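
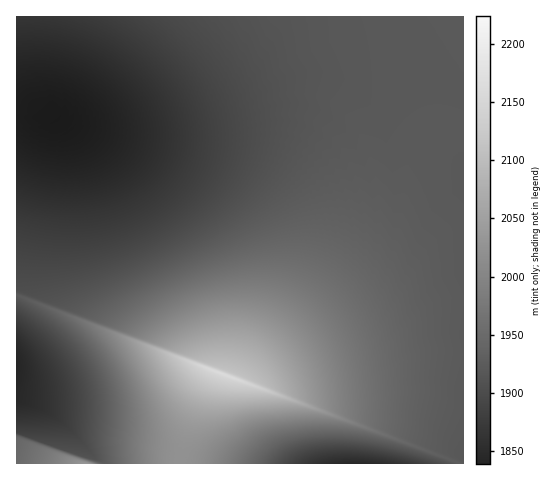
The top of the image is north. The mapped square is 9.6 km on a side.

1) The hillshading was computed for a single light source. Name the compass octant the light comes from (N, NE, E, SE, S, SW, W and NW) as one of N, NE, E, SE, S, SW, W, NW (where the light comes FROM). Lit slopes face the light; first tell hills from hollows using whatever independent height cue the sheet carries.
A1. SE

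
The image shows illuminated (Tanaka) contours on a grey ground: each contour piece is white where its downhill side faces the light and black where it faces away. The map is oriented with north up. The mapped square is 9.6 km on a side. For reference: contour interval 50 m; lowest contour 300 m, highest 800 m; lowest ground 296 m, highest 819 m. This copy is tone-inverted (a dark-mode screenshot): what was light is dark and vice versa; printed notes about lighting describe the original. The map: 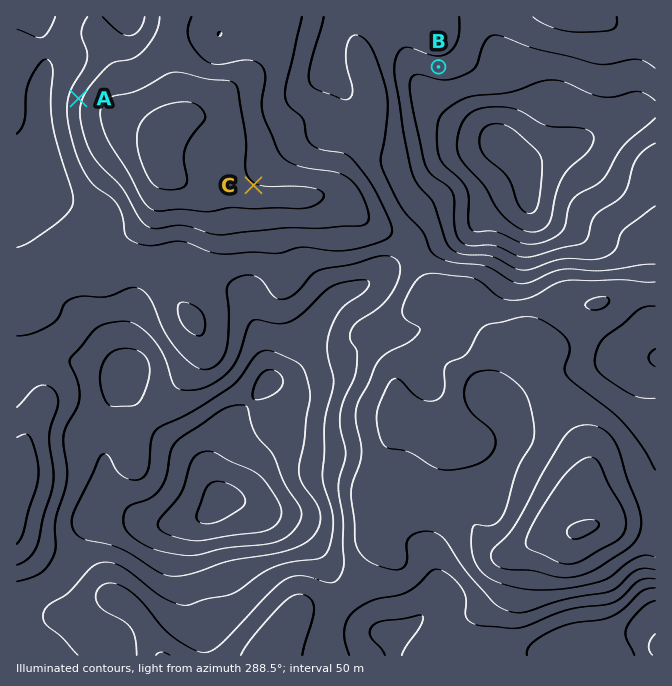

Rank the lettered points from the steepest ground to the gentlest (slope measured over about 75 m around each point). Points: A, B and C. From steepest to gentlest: A B C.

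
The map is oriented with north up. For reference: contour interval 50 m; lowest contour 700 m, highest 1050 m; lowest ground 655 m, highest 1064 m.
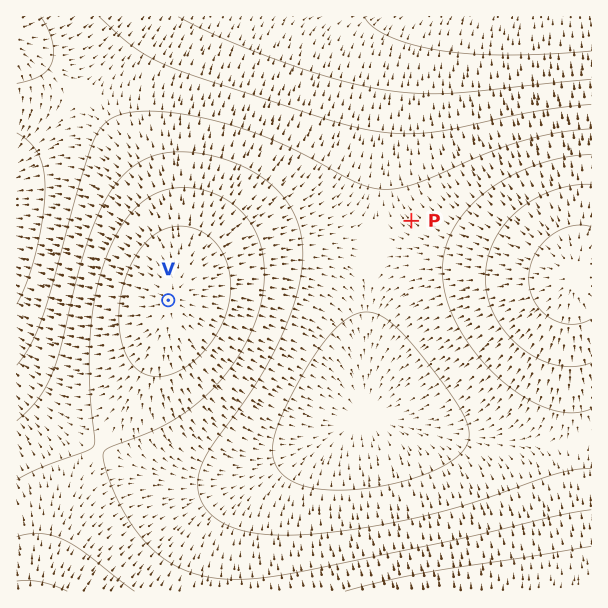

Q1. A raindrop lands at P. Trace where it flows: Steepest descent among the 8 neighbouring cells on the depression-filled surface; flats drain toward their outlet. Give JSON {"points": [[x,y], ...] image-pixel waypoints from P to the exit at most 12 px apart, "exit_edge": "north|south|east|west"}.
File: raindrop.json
{"points": [[411, 221], [399, 209], [398, 197], [398, 185], [398, 173], [398, 161], [398, 149], [398, 137], [398, 125], [398, 113], [398, 101], [398, 89], [398, 77], [398, 65], [398, 53], [398, 41], [407, 29], [419, 17]], "exit_edge": "north"}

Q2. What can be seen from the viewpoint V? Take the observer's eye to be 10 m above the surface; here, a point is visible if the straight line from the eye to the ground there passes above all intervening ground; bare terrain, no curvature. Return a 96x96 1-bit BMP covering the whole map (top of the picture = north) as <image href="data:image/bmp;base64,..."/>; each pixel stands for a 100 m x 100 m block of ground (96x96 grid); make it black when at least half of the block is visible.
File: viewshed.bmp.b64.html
<image width="96" height="96" href="data:image/bmp;base64,Qk2+BAAAAAAAAD4AAAAoAAAAYAAAAGAAAAABAAEAAAAAAIAEAAATCwAAEwsAAAIAAAAAAAAA////AAAAAAD////////////////////////////////////////////////////////////////////////////////////////////////////////////////////////////////////////////////////////////////////////////////////8AB/////////////gAAH///////////+AAAAf//////////8AAAAD//////////wAAAAA//////////gAAAAAH/////////AAAAAAB////////+AAAAAAA////////+AAAAAAAP///////8AAAAAAAH///////4AAAAAAAB///////wAAAAAAAA///////gAAAAAAAAf//////AAAAAAAAAf/////+AAAAAAAAAP/////8AAAAAAAAAP/////wAAAAAAAAAH////4AAAAAAAAAAH///8AAAAAAAAAAAH///4AAAAAAAAAAAH///wAAAAAAAAAAAH///wAAAAAAAAAAAH///wAAAAAAAAAAAH///gAAAAAAAAAAAH///gAAAAAAAAAAAH///gAAAAAAAAAAAP///gAAAAAAAAAAAP///gAAAAAAAAAAAP///gAAAAAAAAAAAP///gAAAAAAAAAAAf///gAAAAAAAAAAAf///gAAAAAAAAAAAf///gAAAHAAAAAAAf///gAAAPwAAAAAA////gAAAPwAAAAAA////gAAAf4AAAAAA////wAAAf4AAAAAA////wAAAf8AAAAAA////wAAAP8AAAAAB////wAAAP8AAAAAB////wAAAP4AAAAAB////wAAAH4AAAAAB////wAAADwAAAAAB////wAAAAAAAAAAB////wAAAAAAAAAAB////wAAAAAAAAAAB////wAAAAAAAAAAB////wAAAAAAAAAAB////wAAAAAAAAAAA////wAAAAAAAAAAA////wAAAAAAAAAAA////wAAAAAAAAAAA////wAAAAAAAAAAAf///wAAAAAAAAAAAf///wAAAAAAAAAAAP///wAAAAAAAAAAAP///wAAAAAAAAAAAH///wAAAAAAAAAAAH///wAAAAAAAAAAAD///wAAAAAAAAAAAB///gAAAAAAAAAAAA///gAAAAAAAAAAAAf//gAAAAAAAAAAAAP//AAAAAAAAAAAAAH//AAAAAAAAAAAAAD//AAAAAAAAAAAAAB/+AAAAAAAAAAAAAA/+AAAAAAAAAAAAAAP8AAAAAAAAAAAAAAH4AAAAAAAAAAAAAABwAAAAAAAAAAAAAAAACAAAAAAAAAAAAAAADAAAAAAAAAAAAAAADwAAAAAAAAAAAAAAD4AAAAAAAAAAAAAAD8AAAAAAAAAAAAAAD+AAAAAAAAAAAAAAD+AAAAAAAAAAAAAAD/AAAAAAAAAAAAAAD/AAAAAAAAAAAAAAD/AAAAAAAAAAAAAAD/AAAAAAAAAAAAAAD/gAAAAAAAAAAAAAD/gAAAAAAAAAAAAAD/gAAAAAAAAAAAAAA="/>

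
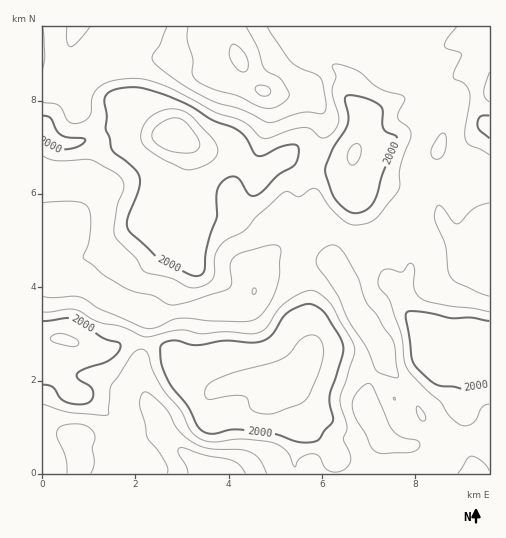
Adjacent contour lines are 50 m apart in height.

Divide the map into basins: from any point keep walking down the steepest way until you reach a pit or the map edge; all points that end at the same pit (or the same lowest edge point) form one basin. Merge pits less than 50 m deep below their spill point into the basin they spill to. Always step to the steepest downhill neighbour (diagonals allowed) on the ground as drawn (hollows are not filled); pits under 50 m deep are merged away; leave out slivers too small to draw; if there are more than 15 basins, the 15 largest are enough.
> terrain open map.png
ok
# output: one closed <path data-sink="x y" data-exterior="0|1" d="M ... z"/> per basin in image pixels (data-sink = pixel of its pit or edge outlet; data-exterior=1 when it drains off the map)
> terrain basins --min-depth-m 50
<path data-sink="254 291" data-exterior="0" d="M131 124l-7 0-39 16-16 4-12-2-15-16 1 213 19 0 38 11 10-1 13-7 8-1 19 2 20 7 13 14 31 25 44-8 11 4 8 12 15-5 10 17 5 18 28 29 0 18 155-1 0-134-13 1-23 6-15 0-15-8-6-14-11-12-9-17-10-11-5-16-12-12-8-12-11-84-7 7-18 3-23-2-16-10-7 0-23 18-7 16-15 14-13 7-17 0-13-4-11-14 6-33 0-13-4-8-10-7-15 0z"/><path data-sink="240 58" data-exterior="0" d="M299 26l-256 0-1 99 15 17 9 2 19-4 39-16 12 1 23 9 19 2 6 5 4 8 0 13-6 33 11 14 13 4 17 0 13-7 15-14 7-16 23-18 7 0 16 10 34 2 7-3 6-5 9-22 4-12 0-13-16-20 0-14-3-5-33-26z"/><path data-sink="489 242" data-exterior="1" d="M473 26l-173 1 12 23 33 26 3 5 0 14 16 20-1 18-11 27 4 40 7 44 8 12 12 12 5 16 10 11 9 17 11 12 6 14 15 8 15 0 36-8 0-212-8-8-4-11-1-38 6-13 0-10z"/><path data-sink="221 473" data-exterior="1" d="M62 339l-20 0 1 135 255-1-4-11 5-19 1-16-11-33-12 3-8-12-11-4-44 8-31-25-13-14-20-7-19-2-8 1-13 7-10 1z"/>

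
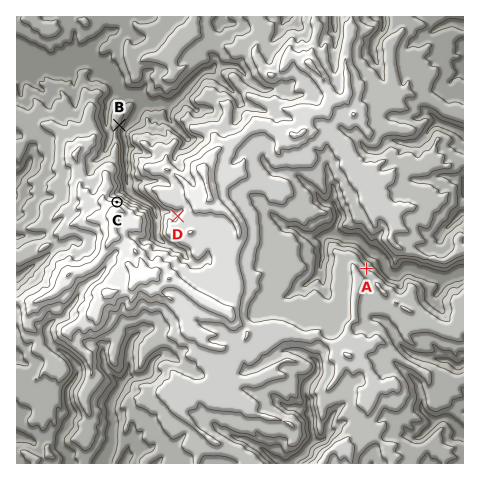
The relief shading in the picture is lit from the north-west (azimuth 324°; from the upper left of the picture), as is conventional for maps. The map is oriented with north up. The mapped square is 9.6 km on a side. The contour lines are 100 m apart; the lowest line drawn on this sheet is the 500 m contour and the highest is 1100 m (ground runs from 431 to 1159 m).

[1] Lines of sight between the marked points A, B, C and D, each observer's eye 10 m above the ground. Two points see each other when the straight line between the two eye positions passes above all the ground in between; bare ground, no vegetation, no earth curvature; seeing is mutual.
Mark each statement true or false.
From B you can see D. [false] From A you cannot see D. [true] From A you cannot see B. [true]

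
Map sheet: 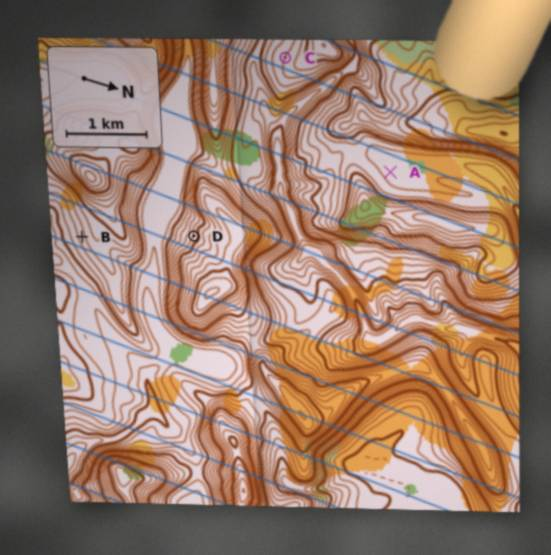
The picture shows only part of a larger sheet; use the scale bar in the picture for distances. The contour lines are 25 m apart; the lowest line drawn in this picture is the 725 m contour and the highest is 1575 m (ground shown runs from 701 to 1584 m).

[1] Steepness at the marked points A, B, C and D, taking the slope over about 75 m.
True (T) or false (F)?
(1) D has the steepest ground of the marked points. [T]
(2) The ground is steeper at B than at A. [T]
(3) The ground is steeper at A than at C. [F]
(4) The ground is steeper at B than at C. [T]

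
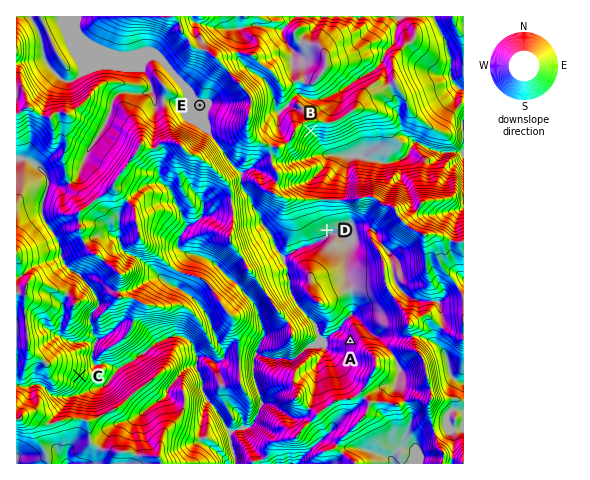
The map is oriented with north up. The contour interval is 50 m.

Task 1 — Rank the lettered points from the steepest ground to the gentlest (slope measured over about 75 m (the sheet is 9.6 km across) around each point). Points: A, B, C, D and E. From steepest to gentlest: B C A D E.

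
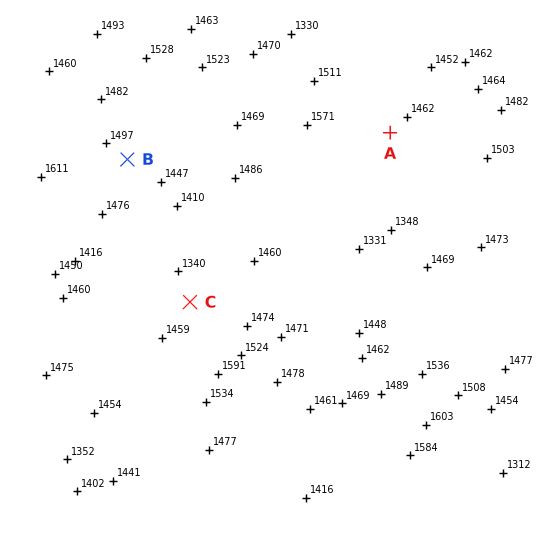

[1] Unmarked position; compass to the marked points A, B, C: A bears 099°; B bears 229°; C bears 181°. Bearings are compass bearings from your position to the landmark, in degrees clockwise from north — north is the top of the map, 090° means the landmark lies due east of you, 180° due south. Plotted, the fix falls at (194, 102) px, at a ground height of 1470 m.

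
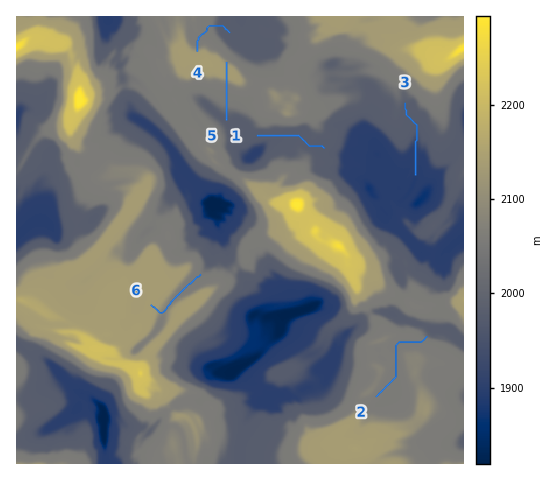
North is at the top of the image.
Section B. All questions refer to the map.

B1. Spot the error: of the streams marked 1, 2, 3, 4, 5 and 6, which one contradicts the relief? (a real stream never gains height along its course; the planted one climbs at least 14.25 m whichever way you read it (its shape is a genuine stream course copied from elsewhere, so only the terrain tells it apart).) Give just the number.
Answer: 5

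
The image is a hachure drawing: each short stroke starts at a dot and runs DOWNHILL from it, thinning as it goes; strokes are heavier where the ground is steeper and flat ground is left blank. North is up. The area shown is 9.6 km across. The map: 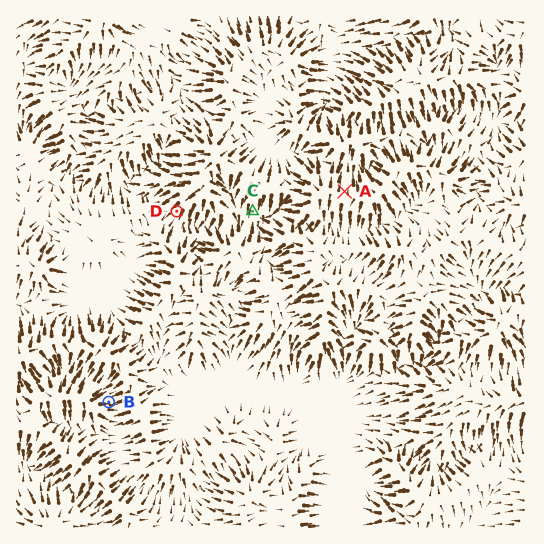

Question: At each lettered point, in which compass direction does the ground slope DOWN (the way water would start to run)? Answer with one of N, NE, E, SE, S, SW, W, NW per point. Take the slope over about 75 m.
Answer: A N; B E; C S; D SW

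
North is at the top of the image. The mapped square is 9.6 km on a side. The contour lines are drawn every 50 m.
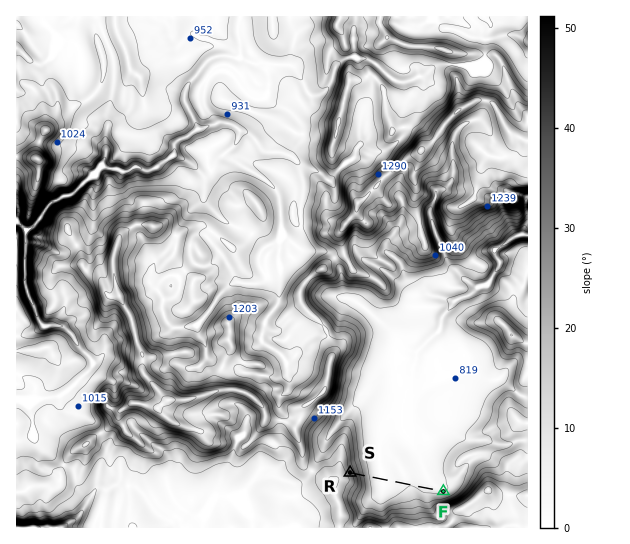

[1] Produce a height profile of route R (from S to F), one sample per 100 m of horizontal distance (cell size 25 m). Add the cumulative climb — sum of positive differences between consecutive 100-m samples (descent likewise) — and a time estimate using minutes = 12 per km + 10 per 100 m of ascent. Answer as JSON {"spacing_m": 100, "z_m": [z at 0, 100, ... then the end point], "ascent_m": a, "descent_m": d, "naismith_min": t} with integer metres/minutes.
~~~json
{"spacing_m": 100, "z_m": [1061, 1003, 936, 878, 842, 827, 824, 824, 828, 833, 840, 846, 848, 844, 839, 838, 839, 841, 847], "ascent_m": 33, "descent_m": 247, "naismith_min": 25}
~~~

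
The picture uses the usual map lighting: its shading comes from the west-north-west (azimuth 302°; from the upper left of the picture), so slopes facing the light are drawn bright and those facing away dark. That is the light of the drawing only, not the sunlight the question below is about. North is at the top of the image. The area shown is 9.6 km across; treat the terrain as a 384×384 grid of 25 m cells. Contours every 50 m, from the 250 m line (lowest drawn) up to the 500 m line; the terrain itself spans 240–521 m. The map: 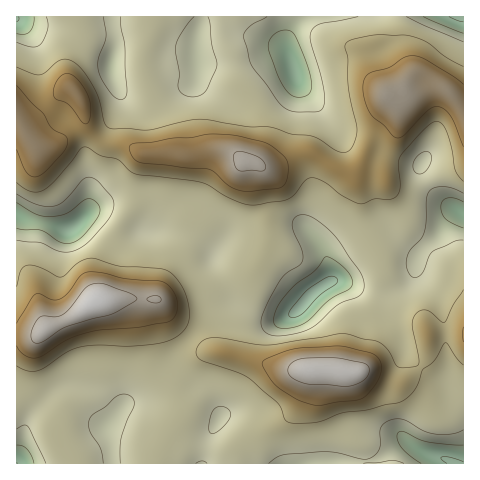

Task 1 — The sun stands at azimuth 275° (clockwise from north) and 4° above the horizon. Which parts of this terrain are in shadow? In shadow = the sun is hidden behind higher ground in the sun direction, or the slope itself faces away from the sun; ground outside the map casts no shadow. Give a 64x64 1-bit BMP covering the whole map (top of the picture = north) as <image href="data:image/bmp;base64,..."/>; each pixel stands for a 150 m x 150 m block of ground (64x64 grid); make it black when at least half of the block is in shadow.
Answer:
<image width="64" height="64" href="data:image/bmp;base64,Qk0+AgAAAAAAAD4AAAAoAAAAQAAAAEAAAAABAAEAAAAAAAACAAATCwAAEwsAAAIAAAAAAAAA////AAAAAAAAAAAACAAB/gAAAAAAAAP4AAAAAAAAH+AAAAAAAAAfgAAAAAAAAB8AAAAAAAAADgAAAAAQAAAAAAAAABAADgAAAAAAAAAAOAAAAAAAAAB/AAAAAAAAAH/wAAAAAAAAf/wAAAAAAAA//AwAAAAAAD/4H8AAAAAAP8Af+AAAAAAfCB/8AAAAABwID/wAAAAAABwH+AEAGAAAHADwA+A/AAAYAAAD/j+AAAAAAAP/n8AAAAAAB/+f4AAAAAAH/x/wAAAIAAf+D/gAAAgAB/AP/AAAAAAHwAf+AAAAAAIAA/4BAAAAAAAA/AMAAAAAAAD8AQAAAAAAAPgAAA8AAAAB8AAADwAAAAHwADAOAAAAA+AAfAAAAAADwAB/A8AAAAOAAH8D8AAAAAAAfwPwAAABAAB/A/AAAAPgA/4f8AAAA/AH/B/wAAAH8AfwD/gAAA/wB/AP+AAAD+An8A/wAAAPgCPwB/AAAB4MA/AD4AAADBwB+AHAAAAAAAH4ABwAAAAAAfwAPwAAAAAB/AA/wAAAAAD4AD/gAAAAAHjgP+AAB4AAMOB/wAAPgAAB4H/AAB/AAAHA/4AAH8AAAwD/AAA/gAAHAP4AAD+AAB8A/gCAf4AAPwAeAIB/AAA8ABwAAH8AAAAADAAAfgAAAQAIAIA+AAAPAAAAgBwAAH8AAAAADAAA/g=="/>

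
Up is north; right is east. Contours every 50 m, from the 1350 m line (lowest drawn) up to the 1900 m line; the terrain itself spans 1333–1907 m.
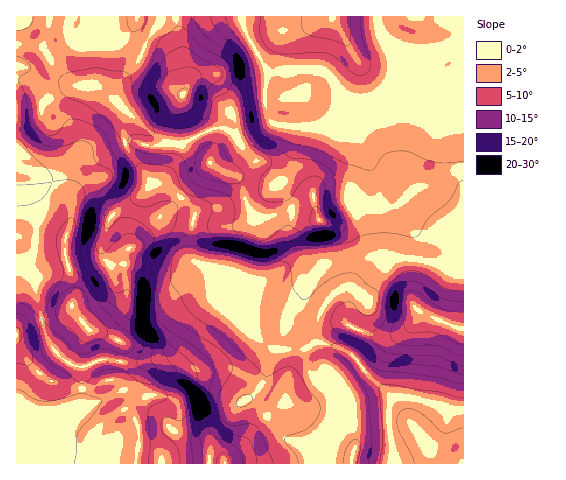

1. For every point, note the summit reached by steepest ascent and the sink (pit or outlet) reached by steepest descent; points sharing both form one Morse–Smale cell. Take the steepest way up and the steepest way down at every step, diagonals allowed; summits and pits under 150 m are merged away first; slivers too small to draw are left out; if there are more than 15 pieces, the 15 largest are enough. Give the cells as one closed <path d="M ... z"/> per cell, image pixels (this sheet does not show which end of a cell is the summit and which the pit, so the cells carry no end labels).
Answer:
<path d="M463 16l-221 0 3 15 23 42-2 11 0 22 7 17-30 15-7-1-9-8-11-1-31 14-6 6-8 21-9 10-7 4-1-1 3-3 5-13 0-22-2-5-61-52-8-3-20 0-13-11-14-24 5-33-33 1 1 447 447-1-1-54-17-1-34-10-21 0-27-28-14-17-17-8-15-2-3-9 3-16 11-19 10-9 9-3 13-18 11-10 16-3 32 4 20 4 14 9 10 0z"/><path d="M241 16l-191 0-6 33 10 19 12 12 9 5 16-1 8 3 61 52 2 5 0 22-1 6-7 10 1 1 7-4 9-10 8-21 6-6 31-14 11 1 9 8 7 1 30-15-7-17 0-22 2-11-23-42z"/><path d="M388 256l-18 4-22 27-9 3-10 9-12 22-2 12 1 7 2 3 15 2 17 8 14 17 27 28 21 0 34 10 17 1 1-135-10-1-14-9-13-3z"/>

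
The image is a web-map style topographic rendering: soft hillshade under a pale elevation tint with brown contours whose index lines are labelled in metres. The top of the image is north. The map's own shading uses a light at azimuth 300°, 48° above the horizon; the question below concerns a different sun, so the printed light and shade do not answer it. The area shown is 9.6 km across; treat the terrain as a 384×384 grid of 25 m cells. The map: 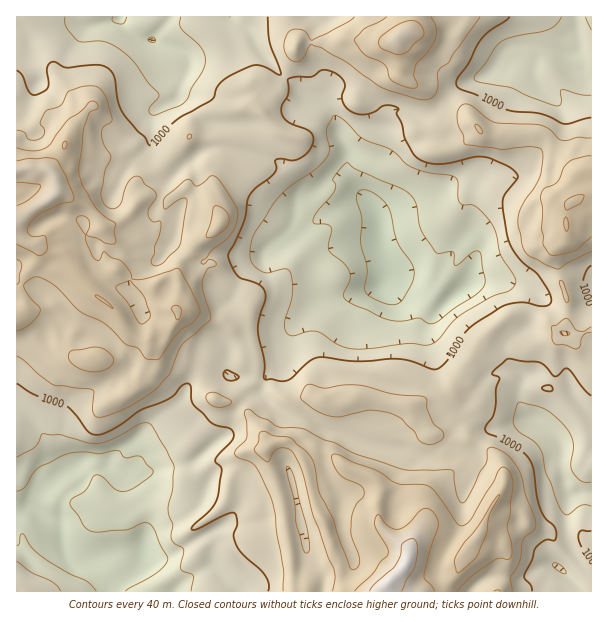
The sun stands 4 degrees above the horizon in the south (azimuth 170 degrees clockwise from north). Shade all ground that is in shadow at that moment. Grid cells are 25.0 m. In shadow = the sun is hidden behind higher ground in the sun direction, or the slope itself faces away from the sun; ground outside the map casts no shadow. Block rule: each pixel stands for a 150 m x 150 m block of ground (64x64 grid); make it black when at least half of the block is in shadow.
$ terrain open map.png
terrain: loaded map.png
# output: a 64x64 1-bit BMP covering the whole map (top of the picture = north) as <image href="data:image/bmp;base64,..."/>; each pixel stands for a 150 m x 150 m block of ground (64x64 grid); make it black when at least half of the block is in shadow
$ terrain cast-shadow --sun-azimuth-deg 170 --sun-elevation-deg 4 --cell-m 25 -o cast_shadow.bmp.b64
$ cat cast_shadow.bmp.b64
<image width="64" height="64" href="data:image/bmp;base64,Qk0+AgAAAAAAAD4AAAAoAAAAQAAAAEAAAAABAAEAAAAAAAACAAATCwAAEwsAAAIAAAAAAAAA////AAAAAAAADgAAHwwcBH8PAAGfxAwM/w/AAI/gABj+B8AAB+AAAP4HAAAH4IAA/AAIAAPwwADwAAAAA/jgAAAAMAAAeHAPwAA4ACB48B8AABwAAn/4nwAAHgABf/gHAAAOAAB//AYAAAAAAH78AAAAAAAD/n8AAAAIAA/+f4AAAAcAH/w/gAAAB+H/+B/AAAAD///gH8AAAAD//wIfwAAAAD/wAB+AAAAAfgAADAAAAAP8AHgAAAAwB///+AAAAAgH///nAEAACAc//x+AAAAABA///4AAAeAAD///gAADwAAH//+AAAHCAAP//+AAAAIAA///+AEAAgAB///8OwAQAgH///95YDDwAP////EAcMAAP///4ADjQHAH//+AAIfA+AP4/wAAP8B8A/B+AAAz4H4D4HwAAAPgDgPAOABgAdAAAYAAADgAGAAAAAAAGHAAAAAAAACAeAAAAAABAOD4AwAAAAGAcf7PAAAAAfwQGu8AAAAB+AAMfgAAAAH8+Aw8AAAAAH/wAAwAAAAAf/gAAAAABgA//AAAAAAAAA/8B+eHgAAP//4P8AeAAB///h/4BwAAf///gf7AAAB////A/AAAAP///8D8AAAAf///wP/4AAB//v/A/fgAAD/+//Dw8AAAD/7//uBgAAADnP/wACNggAAcH/AAA//gAAAP8AAD//wAAA=="/>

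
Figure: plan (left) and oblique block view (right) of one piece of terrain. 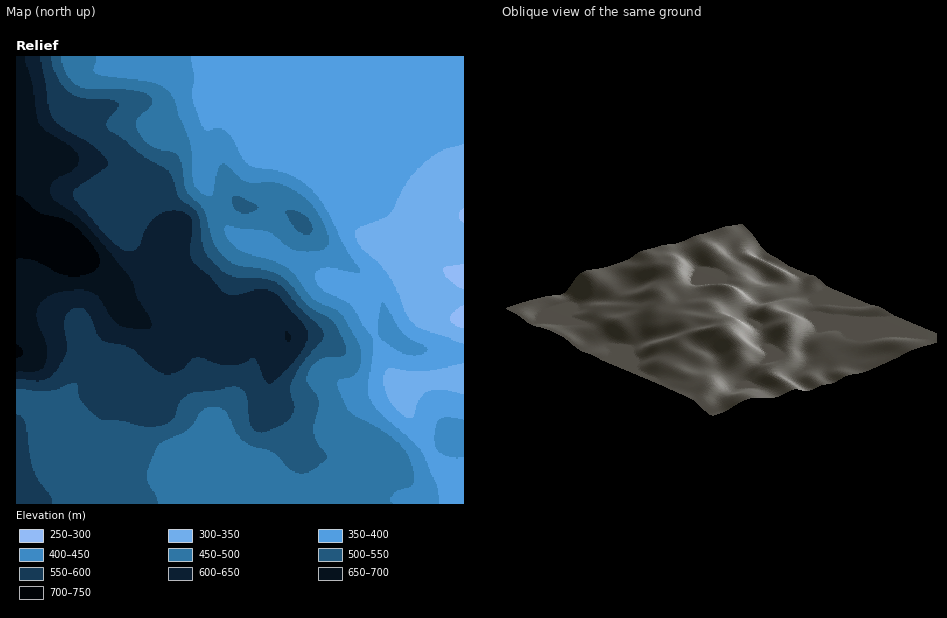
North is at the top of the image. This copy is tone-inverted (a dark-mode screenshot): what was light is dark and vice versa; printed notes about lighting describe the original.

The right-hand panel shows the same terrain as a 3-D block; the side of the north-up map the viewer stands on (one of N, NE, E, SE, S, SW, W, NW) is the SE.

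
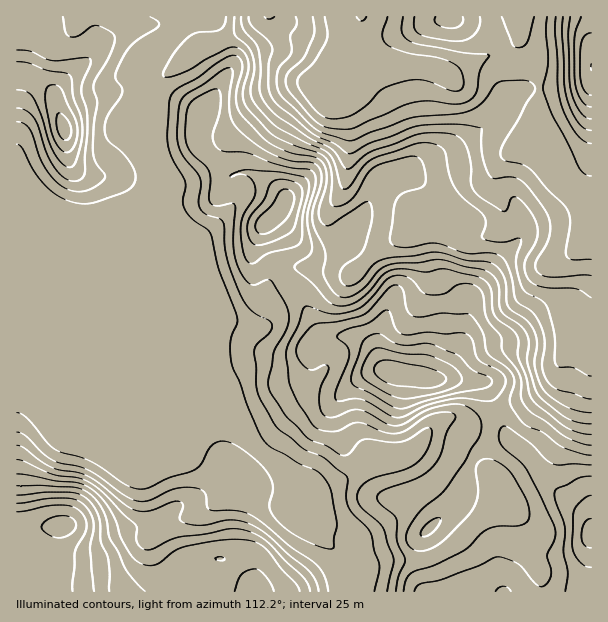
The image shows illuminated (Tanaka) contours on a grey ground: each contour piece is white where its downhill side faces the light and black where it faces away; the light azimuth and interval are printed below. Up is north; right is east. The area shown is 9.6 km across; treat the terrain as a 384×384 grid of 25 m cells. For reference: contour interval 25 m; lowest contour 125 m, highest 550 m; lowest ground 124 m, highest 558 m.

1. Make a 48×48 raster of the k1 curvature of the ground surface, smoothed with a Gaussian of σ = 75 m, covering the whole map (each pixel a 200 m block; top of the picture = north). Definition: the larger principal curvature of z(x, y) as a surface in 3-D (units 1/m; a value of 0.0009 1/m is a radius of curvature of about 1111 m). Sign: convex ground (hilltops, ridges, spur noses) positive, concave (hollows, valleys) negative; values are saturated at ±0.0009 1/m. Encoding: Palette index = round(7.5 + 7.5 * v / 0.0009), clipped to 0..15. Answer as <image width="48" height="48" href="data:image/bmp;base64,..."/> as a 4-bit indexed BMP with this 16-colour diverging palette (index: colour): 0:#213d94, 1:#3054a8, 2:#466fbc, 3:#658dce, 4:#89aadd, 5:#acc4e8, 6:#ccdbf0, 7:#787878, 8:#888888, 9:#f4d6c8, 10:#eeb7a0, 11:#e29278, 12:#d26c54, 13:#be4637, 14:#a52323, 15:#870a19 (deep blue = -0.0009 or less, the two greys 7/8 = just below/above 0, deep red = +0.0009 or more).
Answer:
<image width="48" height="48" href="data:image/bmp;base64,Qk32BAAAAAAAAHYAAAAoAAAAMAAAADAAAAABAAQAAAAAAIAEAAATCwAAEwsAABAAAAAAAAAAlD0hAKhUMAC8b0YAzo1lAN2qiQDoxKwA8NvMAHh4eACIiIgAyNb0AKC37gB4kuIAVGzSADdGvgAjI6UAGQqHAIibh5d4mIiHd4qpq7mHd4i7qpiJqYiIqniKmIiZmZmIh4mauqmId3m6iJmImYd3qoeJqImZiJqqmZm8qJmIh2eqh4iYiIiIqoiJqZqXZ5q8y6vrh4iHiIi7mHeJmJmavJmauqh3Z4mZmqy4d3eHZ3nOuIeJmIdnrbqrzLmauYiHeaqYd3eId4mb64iIh3dnrbzMzLqqvLmHiJmHd3eJmZmZrbiId3iKu4mrvLqYeLy4d4mHd3eKu7qYicuId3ebmnmprKl2Z4q6l4mIh3d5u7uph6yYd3nKiYqom5h3d4iJmJmYiHd5qYiamIuHd5uomqqGiYiHeId4iZiIeHabmHd3mYqXd7uYqblmeIiHd3d4mYiIeIerhneHeZmZm8qamMh3eIiId3eImYiIeJmqh4mXeKiJvbmqh7h3eIiIiHiIiHiJiJqYeJuneKl4y4mph5h3d4iIeHiIh3iImZu3Z5zHZ3iJyYqXd5h3eIiIiIiId3iImJrad4rbd2ebuZmHd4iHiIiId3iId3iZmJnNmJqt7cy7uqhnh4iIiIiId3iIiHiZmJiM27y9///u3Ldnh4iIiIiIiIiIiIiImqd4zd3cu7mru5ZXh4iIiIiIeHiIiIiYq7dnm8upmJmImpd3h3iIiIiIeIiIiJmZrMqZrLh4mJuXiqqXeIeIiIiIh4iIiIh2erzdurdomIqqvLqYiIiIiIiId3iId4iHabq7qsl3iIq5mamIiXh4iIiIiIiHd4qoe8mHmtt3iIrJdomYiXeHiIiIeHiHd4uYnLl2ed6Yd4vKh4qqqHeHeIiIh4iIeJyJu6hlZ7/JiKzMqYiJqYh4iIiIeHiIiKyYmZh1aL3bq8qruGVniYiHeHiIh3eIiK2GiJmIiaqZrKebunZ3eIiIh4iId3d3iK2nisqamYh3moZ5rbiId4iId3d3d3d3eJ7ZrcmaqHdniYeIe8qYd4d4iIh3eIiHd538voebuId3iImpeMqYiHeIiIh4iIibmare3WaK2od3eKu6ibmZiIiIiYiIiIib2YeM/5eHvId3iqmIiriIiIiJqpmZiId4y4eM3+qXnah4mphnm5h3iHiK3LuqmIdnu6vNvf2oncqZmIiJmph3iXib/JmZiIiLyru6iO+5m93KiImXeJiIiXid+3eIiIm9qJqYeb3JiprMqZmHZ4h3inef+4eHiInbiJqXipipiYebu7qYd3d3m2af+nd3eInbiaqHioWIeHeJmaqqiIeInHi/64d3d3jcqqmImWVneHeIiIq7qIeIrYnPuamIh4rN2oeHiXZneIiIiHebuYeJronOpnmZiKur/YeHd3d3eIiImGWKqZiJv6zLyXd5iJh437iHZmd3iIiIh2aKmZmJv8yZzah3mId3n/uYh4h3d4iIh2eaiIh4r5lmi9qHiYd4jPyaupiId4iId4mYh3d3r4l3eLyXeJh3etu6qpiIiJmZiJqYiHd4v3mYd5q6mJmYnKeJmZmYiaq8u7qpiIiJzniYd5iJqqvMzJVYmph3d4ibvLupiIiJzA=="/>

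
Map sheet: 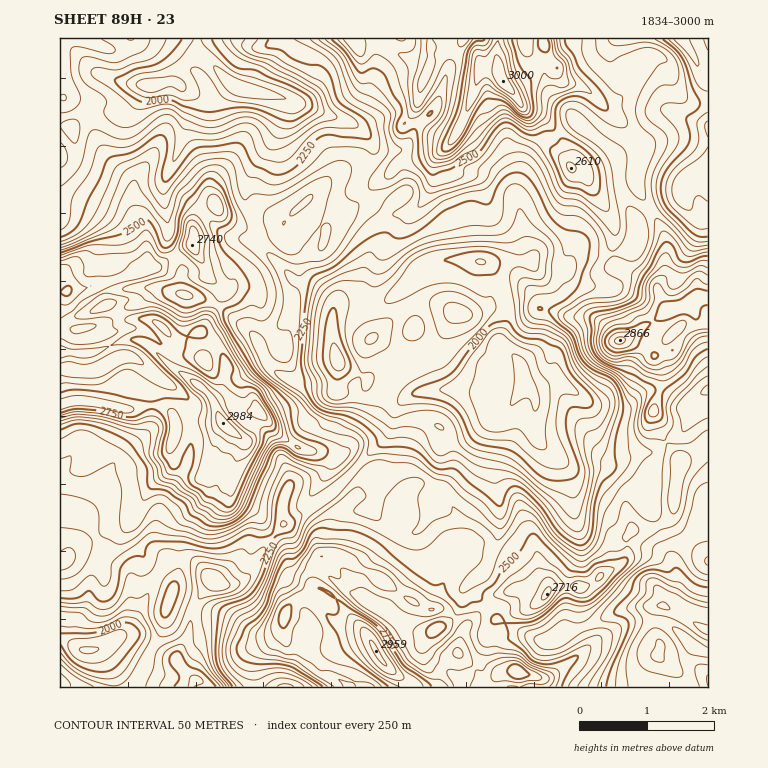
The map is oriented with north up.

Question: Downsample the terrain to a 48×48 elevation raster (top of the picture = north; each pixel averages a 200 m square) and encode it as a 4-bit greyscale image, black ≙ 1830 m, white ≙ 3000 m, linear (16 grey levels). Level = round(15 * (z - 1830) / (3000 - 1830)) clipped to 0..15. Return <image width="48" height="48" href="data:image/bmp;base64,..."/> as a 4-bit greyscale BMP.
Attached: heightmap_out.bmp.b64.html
<image width="48" height="48" href="data:image/bmp;base64,Qk32BAAAAAAAAHYAAAAoAAAAMAAAADAAAAABAAQAAAAAAIAEAAATCwAAEwsAABAAAAAAAAAAAAAAABEREQAiIiIAMzMzAERERABVVVUAZmZmAHd3dwCIiIgAmZmZAKqqqgC7u7sAzMzMAN3d3QDu7u4A////AFQzNDMiI1d3Z4qru93Luqu7u6h2VEREQ0IiI0MiNXiIiau7zuy6u6u8upmHZUMzQyERI0MjRYmaq7vM3tuau6qql3iIdUMzRCEREjQzRXmru7vN7rqZq6mYd2d4dkM0RDMzIjVERXiby7vN3KqZmqmYh3Z3ZlREMzREM0VURWeKy7zMuqqqqZmZqYd3ZUQzM1VVVEVURFV5u7zKqqqqmImaq6mYdlQzRGZmVEVVMzRYqru6q7qZmIiaq7qqh1REVXdmVVRUMzRHmru6u6mYiIiJqqmZmGVVZ3d2ZVRURERWiau7qZiIiYiJmZh4iYdmZ3d3dlVVZlVVd5qqmYiIiIiImYZmiIdmd3d3d2ZneHZmVomZiId4iIh4iGVGeIh3dmZ3eHd4mqh2VniId4h3d3dnh1RFd4d4dmZ3eIeJq8qGVmd4d3h3d3ZWdUM1d3d4dnd3eIiazNuXVndnd3h3d2VWVDM1Z3d4dnd3eJq83dynZnd3d3d3ZlVVQiI0Vnd4h3eHeJvM3d24d4iHd3dlVURDIhIkVmd4h3eIiKzMzd7KiZmIdmZURDMiERI0Vmd4h4iImavcze7bqYiHZVVEQyERERI0Rmd3d5mZq6vc3u3cqId2VEREQxERERIzRXiHd8vMzMzM3t3cmHVURDMzMhEAABIjNWmXZszMzMzM3tzKl1QzMzMiIREQABIiRXiXZru7y7u93Mu4ZlMjMzMyIREQABEkVomZdqqqu7vdy8uGZkMiMzMzMhEQARJFeZqql7u7qrzMu7l3dkISMzMzMxEQASNYq7vLmLq7vMzMy6h3dkIjRDMzMyERIiRpzcy7uaqqu8zMy5d3dkIjREMzRDISM0V5vMzLu7u7u8yqqoiHdkMjMzMzREMzRVeJmrvMzLu7uqmYmZiIdlMjMzM0REMzRVZ3eJrMzMu7qpmImpmIdlQzMzMzMzMzRFVmZ4q7vLuqu7qZqpmHZmVEREMiIiIjM0VWd3mqq7uqq7qaqpiHd3ZlRUQyIiIjM0VWd3iZmYmZmqmbuYh3d3d2VVVDMzMzM0VWd2eYd1aImZiLuYd3iHd2ZVZVVERERFVWd2eHZVVniJiKqZh4iId3ZmZlVVVURVZnh2d2VFVneId5qpd3iId3ZmZ2ZVVURWd4h3dlREVWeHZ4mod3d4h3dmZ3dmZUVXiJh3dUREVWd3ZniXZmZnd3d3d4iHdlVnmZh4dURERWZ3ZWd3ZVVWd3Z3eJmIdmZ4qph4dlRERVVmZVZmZURWZmZneauph3eJmYd4h2VERERFZVVVVURFZmVniazKmHiImHd4d2VTNENEVUM0RDM0VVVomavbqZqZh3iId2VERDMzRDIjMyIiNFZ3mprMury5d4iHdmZVRDMiIiIhERESRWd4m6rNzN26iJiIdmZVQzIRERIRERI0VniJq7q93uy7qZiId3ZUMzMiERIRIjNFVomZq7q979y7uYiIh3VEQ0QzIhESNEVWZ5qZqru97tu7qId4h3VERERDMiEjRVZmeKqqqru83svLmHd3dlRA=="/>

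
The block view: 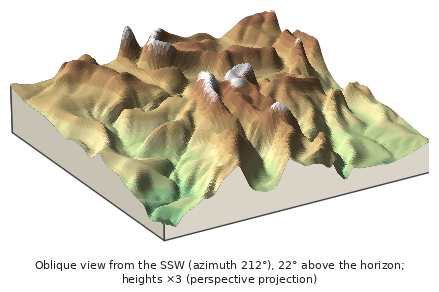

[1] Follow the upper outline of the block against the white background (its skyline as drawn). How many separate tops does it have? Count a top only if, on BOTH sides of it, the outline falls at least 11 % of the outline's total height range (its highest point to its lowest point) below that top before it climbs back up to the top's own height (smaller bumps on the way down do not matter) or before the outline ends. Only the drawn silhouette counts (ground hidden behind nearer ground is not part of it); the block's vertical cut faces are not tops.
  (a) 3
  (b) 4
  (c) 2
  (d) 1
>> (c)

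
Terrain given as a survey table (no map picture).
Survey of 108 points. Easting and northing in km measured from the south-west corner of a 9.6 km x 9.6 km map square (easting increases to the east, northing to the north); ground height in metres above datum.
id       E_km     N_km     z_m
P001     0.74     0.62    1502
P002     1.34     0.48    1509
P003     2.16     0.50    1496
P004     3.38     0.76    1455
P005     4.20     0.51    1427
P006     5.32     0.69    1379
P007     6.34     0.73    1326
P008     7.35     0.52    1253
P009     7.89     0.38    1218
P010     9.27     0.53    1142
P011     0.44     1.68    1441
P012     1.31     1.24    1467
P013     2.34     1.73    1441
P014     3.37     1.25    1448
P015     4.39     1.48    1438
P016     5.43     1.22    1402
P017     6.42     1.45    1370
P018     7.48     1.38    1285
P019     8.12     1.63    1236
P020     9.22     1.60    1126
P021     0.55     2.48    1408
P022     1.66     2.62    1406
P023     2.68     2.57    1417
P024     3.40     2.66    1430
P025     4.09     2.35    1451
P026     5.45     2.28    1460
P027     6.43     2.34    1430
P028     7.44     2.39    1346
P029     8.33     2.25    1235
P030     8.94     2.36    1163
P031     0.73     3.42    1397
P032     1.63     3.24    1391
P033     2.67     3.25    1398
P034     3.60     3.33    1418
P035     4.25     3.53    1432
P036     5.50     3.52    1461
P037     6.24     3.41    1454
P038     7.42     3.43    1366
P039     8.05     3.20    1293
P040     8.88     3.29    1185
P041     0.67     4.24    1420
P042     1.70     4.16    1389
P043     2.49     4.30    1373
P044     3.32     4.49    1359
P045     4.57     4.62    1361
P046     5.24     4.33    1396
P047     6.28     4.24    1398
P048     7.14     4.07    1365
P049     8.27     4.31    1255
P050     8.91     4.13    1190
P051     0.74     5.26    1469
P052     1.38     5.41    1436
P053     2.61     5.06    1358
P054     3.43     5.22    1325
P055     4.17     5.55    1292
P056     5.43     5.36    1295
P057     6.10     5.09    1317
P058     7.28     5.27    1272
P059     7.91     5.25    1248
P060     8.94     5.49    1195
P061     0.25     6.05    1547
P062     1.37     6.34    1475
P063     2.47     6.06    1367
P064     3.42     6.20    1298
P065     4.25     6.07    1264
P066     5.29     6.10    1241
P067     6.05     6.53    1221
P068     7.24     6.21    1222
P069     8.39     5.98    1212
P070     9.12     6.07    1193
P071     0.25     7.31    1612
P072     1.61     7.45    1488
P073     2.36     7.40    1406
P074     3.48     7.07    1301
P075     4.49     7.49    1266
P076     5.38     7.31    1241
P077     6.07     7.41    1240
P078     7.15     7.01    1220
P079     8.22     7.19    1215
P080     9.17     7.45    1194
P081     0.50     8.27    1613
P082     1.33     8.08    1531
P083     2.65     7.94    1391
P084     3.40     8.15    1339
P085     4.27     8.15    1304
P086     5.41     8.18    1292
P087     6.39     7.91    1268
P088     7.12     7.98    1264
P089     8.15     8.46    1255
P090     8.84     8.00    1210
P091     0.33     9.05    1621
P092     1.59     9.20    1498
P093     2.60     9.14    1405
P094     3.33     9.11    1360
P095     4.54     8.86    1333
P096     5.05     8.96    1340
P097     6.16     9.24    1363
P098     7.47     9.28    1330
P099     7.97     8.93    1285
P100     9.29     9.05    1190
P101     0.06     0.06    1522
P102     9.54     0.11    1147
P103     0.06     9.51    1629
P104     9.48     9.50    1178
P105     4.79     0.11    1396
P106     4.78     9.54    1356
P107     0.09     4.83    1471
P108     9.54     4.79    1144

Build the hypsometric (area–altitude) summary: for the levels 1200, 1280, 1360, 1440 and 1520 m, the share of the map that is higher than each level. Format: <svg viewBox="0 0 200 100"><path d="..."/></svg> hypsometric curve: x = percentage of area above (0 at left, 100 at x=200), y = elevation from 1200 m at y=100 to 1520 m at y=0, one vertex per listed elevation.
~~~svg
<svg viewBox="0 0 200 100"><path d="M183 100l-43-25-40-25-54-25-35-25"/></svg>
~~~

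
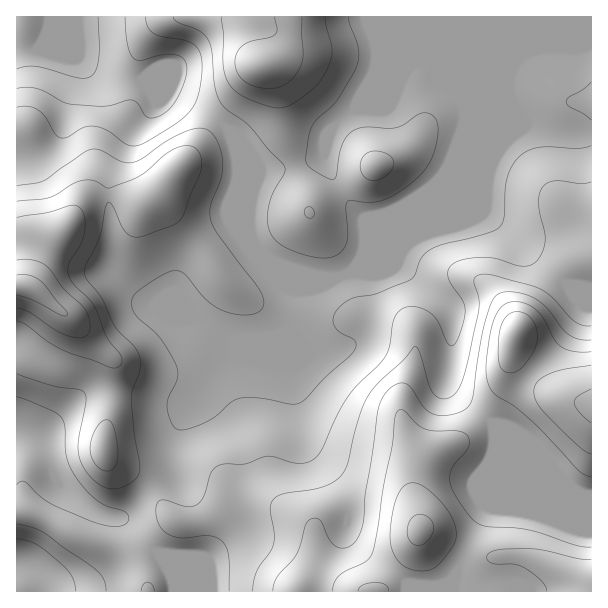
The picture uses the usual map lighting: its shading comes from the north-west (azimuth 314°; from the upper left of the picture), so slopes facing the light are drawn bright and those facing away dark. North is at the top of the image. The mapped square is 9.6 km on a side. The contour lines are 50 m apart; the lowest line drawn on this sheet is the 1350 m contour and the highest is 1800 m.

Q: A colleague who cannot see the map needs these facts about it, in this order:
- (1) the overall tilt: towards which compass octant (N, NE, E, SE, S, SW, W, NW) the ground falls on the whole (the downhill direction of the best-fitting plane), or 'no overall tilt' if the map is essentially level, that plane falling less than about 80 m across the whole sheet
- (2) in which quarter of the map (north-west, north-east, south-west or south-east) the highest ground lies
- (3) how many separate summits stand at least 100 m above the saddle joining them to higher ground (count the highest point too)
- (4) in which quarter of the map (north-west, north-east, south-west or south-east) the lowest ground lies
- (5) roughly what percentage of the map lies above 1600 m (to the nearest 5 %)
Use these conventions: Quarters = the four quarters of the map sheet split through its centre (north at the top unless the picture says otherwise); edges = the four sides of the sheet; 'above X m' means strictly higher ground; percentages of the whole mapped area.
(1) Overall the map slopes down towards the north-west.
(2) Look to the south-east quarter for the highest ground.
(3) There are 4 summits with 100 m or more of prominence.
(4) The lowest point lies in the north-west quarter of the map.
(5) About 25 % of the map lies above 1600 m.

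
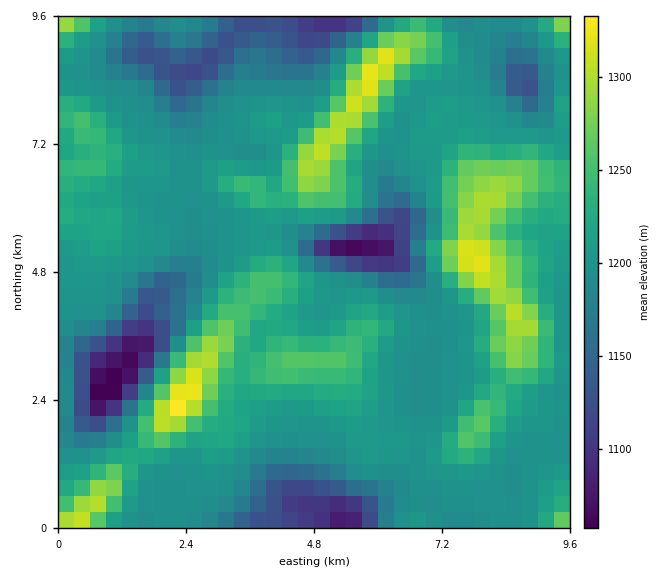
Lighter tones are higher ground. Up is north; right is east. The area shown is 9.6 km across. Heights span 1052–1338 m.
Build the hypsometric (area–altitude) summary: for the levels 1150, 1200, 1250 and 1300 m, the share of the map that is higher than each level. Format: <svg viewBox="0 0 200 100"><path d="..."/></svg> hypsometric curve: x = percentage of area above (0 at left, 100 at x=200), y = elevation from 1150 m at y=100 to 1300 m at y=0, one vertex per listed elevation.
<svg viewBox="0 0 200 100"><path d="M177 100l-69-33-80-34-22-33"/></svg>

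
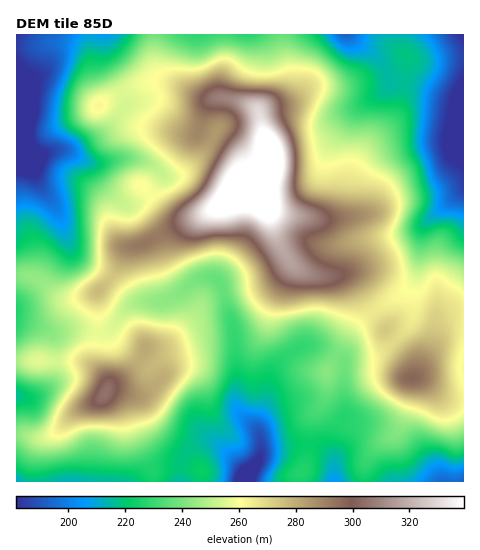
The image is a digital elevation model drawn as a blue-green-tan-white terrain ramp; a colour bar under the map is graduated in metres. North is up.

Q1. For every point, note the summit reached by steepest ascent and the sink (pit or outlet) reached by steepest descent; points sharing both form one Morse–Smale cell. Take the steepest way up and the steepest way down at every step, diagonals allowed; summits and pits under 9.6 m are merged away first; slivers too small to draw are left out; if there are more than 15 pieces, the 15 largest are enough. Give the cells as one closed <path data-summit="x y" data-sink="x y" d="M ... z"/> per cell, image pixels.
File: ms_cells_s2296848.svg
<path data-summit="272 161" data-sink="17 130" d="M153 34l-137 1 0 240 19 3 27 20 12 1 22-6 18-19 15-26 17-5 39-21 21-8 15-8 10-10 8 0 25 7 2-14 6-20 0-13-9-22-4-22-14-9-11-4-13-2-18 1-41-21-7-11z"/><path data-summit="272 161" data-sink="245 481" d="M239 196l-8 0-10 10-15 8-21 8-39 21-17 5-15 26-16 18 0 40 11-2 18-22 11-6 24-1 12-5 27-18 8-1 7 2 7 9 11 41 3 78 4 8 17 15 3 11 0 12-2 7-13 17-2-7-23-24-10-6-12 1-11 9-6 9-1 22 118 1 1-8 5-8 3-9 3-36 15-27 0-22 11-15 20-40 0-14-9-19-7-7-27-1-17-8-10-11-11-19-10-33-6-4z"/><path data-summit="272 161" data-sink="463 102" d="M463 34l-64 1 1 12 7 9-5 45-8 19-26 25-8 12-8 20-4 31-5 8-21 4-36-5-19-8 9 31 11 19 10 11 17 8 35 1 8 7 17 28 25-17 15-13 4-14 4-37 2-6 40-35z"/><path data-summit="105 393" data-sink="245 481" d="M209 277l-17 5-23 17-7 2-18 0-13 5-22 24-11 3-3 28 12 20 1 6-2 5 13 6 8 8 7 25 19 39 1 12 26 0 1-19 3-8 8-9 10-6 9 0 10 6 23 24 2 7 13-17 2-7 0-12-3-11-17-15-4-8-3-78-11-41-7-9z"/><path data-summit="272 161" data-sink="346 35" d="M398 34l-115 1 0 12 6 24 0 10-6 12-24 19 4 22 9 22 0 13-8 27 0 8 6 5 16 6 36 5 15-2 9-5 4-9 2-27 6-15 10-17 26-25 8-19 5-45-7-9z"/><path data-summit="412 378" data-sink="335 481" d="M374 312l-18 15-13 27 2 63-12 20 2 45 29-1 0-11 4-14 13-14 9-4 8-8 12-33 3-32-7-12-18-17-3-10z"/><path data-summit="105 393" data-sink="17 481" d="M106 392l-9 10-24 12-17 18-8 4-15 2-16-4-1 47 137 1 0-12-19-39-7-25-11-10z"/><path data-summit="272 161" data-sink="463 102" d="M283 34l-129 0 1 32 7 11 35 19 6 2 18-1 13 2 11 4 14 8 24-18 6-12z"/><path data-summit="412 378" data-sink="463 102" d="M463 190l-39 35-2 6-4 37-4 14-15 13-25 16 11 15 3 10 21 22 4 7 0 12 4-4 14-28 6-23 14-8 13-2z"/><path data-summit="412 378" data-sink="463 481" d="M418 378l-6 1-4 28-10 23-8 8-9 4-13 14-4 14 0 12 100-1 0-81-17-2z"/><path data-summit="272 161" data-sink="17 312" d="M27 276l-11 0 1 85 39-1-2-21-7-9 6 3 14-3 31 2-1-40-12 4-18 3-13-6-16-14z"/><path data-summit="105 393" data-sink="17 396" d="M75 361l-19 0-4 21-14 14-6 2-16-2 1 38 16 4 15-2 8-4 21-21 20-9 8-7 2-13-5-7-13-11z"/><path data-summit="272 161" data-sink="335 481" d="M347 276l-9 0 10 8 9 19 1 9-21 45-11 15 0 22-15 27-3 36-3 9-5 8 0 8 34-1-1-44 12-20-2-63 13-27 17-16-16-27z"/><path data-summit="412 378" data-sink="17 130" d="M463 313l-12 1-14 8-6 23-14 28-4 5 8 1 18 14 12 6 13 0z"/><path data-summit="105 393" data-sink="17 312" d="M88 330l-39 2 7 12 0 16 27 2 13 7 6 6-7-14 3-28z"/>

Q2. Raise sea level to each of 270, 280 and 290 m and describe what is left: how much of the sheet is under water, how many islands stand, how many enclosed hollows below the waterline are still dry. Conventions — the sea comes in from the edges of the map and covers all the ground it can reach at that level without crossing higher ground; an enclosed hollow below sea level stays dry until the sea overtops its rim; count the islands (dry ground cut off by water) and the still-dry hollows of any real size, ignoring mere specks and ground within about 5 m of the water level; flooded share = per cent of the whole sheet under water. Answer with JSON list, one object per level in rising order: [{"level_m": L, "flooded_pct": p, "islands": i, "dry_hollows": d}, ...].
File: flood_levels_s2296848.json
[{"level_m": 270, "flooded_pct": 74, "islands": 3, "dry_hollows": 0}, {"level_m": 280, "flooded_pct": 82, "islands": 3, "dry_hollows": 0}, {"level_m": 290, "flooded_pct": 88, "islands": 3, "dry_hollows": 0}]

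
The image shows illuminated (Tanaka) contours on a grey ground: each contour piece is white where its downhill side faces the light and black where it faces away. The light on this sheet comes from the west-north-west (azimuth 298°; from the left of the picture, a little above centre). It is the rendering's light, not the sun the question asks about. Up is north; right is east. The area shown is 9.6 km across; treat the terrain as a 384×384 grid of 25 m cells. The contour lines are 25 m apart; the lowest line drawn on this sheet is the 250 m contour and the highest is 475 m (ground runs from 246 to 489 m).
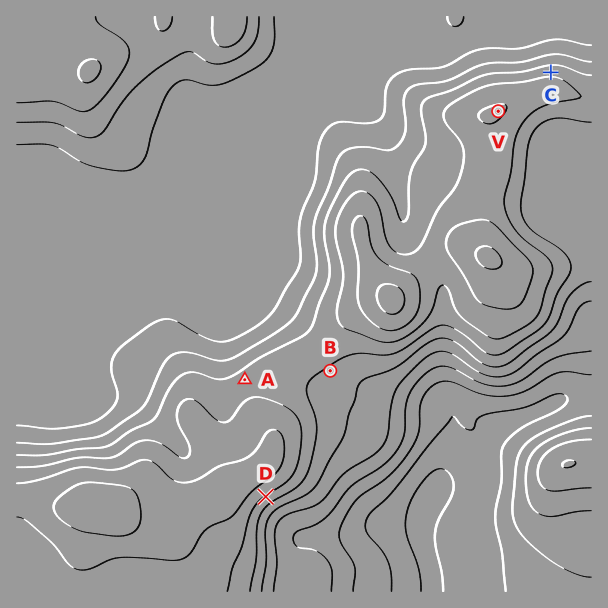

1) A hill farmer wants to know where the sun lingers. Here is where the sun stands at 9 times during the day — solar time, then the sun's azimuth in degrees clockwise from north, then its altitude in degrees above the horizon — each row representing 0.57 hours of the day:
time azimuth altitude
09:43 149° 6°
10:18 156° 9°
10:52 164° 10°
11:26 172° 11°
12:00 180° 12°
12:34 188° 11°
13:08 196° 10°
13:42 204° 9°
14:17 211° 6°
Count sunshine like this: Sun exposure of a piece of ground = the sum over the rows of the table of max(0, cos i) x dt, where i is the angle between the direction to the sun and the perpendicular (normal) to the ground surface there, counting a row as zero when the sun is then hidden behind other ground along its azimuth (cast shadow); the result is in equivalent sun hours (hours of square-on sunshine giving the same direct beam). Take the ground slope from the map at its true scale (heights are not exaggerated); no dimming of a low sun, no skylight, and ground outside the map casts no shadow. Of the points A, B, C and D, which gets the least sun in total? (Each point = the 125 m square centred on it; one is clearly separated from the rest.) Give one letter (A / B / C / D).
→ C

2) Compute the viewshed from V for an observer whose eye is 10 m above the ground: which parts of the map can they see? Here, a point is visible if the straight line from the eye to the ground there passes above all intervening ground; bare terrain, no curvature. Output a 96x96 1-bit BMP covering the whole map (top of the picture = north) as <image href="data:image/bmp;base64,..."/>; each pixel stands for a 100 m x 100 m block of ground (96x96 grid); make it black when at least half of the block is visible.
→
<image width="96" height="96" href="data:image/bmp;base64,Qk2+BAAAAAAAAD4AAAAoAAAAYAAAAGAAAAABAAEAAAAAAIAEAAATCwAAEwsAAAIAAAAAAAAA////AAAAAAAAAAAAAAAAAAAAAAAAAAAAAAAAAAAAAAAAAAAAAAAAAAAAAAAAAAAAAAAAAAAAAAAAAAAAAAAAAAAAAAAAAAAAAAAAAAAAAAAAAAAAAAAAAAAAAAAAAAAAAAAAAAAAAAAAAAAAAAAAAAAAAAAAAAAAAAAAAAAAAAAAAAwAAAAAAAAAAAAAAD4AAAAAAAAAAAAAAH8AAAAAAAAAAAAAAP8AAAAAAAAAAAAAAf/8AAAAAAAAAAAAA///AAAAAAAAAAD/////AAAAAAAAAAD////+AAAAAAAAAAD////gAAAAAAAAAAD////AAAAAAAAAAAD///+AAAAAAAAAAAAAeH+AAAAAAAAAAAAAAB8AAAAAAAAAAAAAAAAAAAAAAAAAAAAAAAAAAAAAAAAAAAAAAAAAAAAAAAAAAAAAAAAAAAAAAAAAAAAAAAAAAAAAAAAAAAAAAAAAAAAAAAAAAAAAAAAAAAAAAAAAAAAAAAAAAAAAAAAAAAAAAAAAAAAAAAAAAAAAAAAAAAAAAAAAAAAAAAAAAAAAAAAAAACAAAAAAAAAAAAAAADAAAAAAAAAAAAAAADwAAAAAAAAAAAAAAD4AAAAAAAAAAAAAAD8AAAAAAAAAAAAAAD+AAAAAAAAAAAAAAD/gAAAAAAAAAAAAAD/wAAAAAAAAAAAAAD/4AAAAAAAAAAAAAD/+AAAAAAAAAAAAAD//AAAAAAAAAAAAAD//gAAAAAAAAAAAAD//wAAAAAAAAAAAAD//8AAAAAAAPAAAAD//+AAAAAAAfAAAAD///AAAAAAA/AAAAD///gAAAAAB/AAAAD///4AAAAAD/AAAAD///8AAAAAH/AAAAD///+AAAAAH/AAAAD////AAAAAP/AAP//////wAAAAP/AA///////4AAAAP/gH///////8AAAAP/gf///////+AAAAf/h/////////AAAAf///////////wAAAf///////////4AAAf4//////////8AAAf4//////////+AAA/4///////////AAA/w//7////////gAA/w//x////////4AA/x//h////////8AA/x//j////////+AA/x//j/////////AA/D//z///h/////AB+Bh////wB////+AB8AA/+f8AB////+ABwAAf8P8AB////+AAAAAP8H8AD////+AAAAAH4H8AD////+AAAAAH4D8AH////+AAAAAHwB8AH/////AAAAAHwB8AH/////AAAAAP4D8AH/////gAAAAP4H8AH/////gAAAAP//+AH/////wAAAAH//+AH/////4AAAAD//8AH/////8AAAAAD/MAH//////AAAAAA4AAD//////wAAAAAAAAD//////4AAAAAAAAD//9///4AAAAAAAAD//4///8AAAAAAAAB//wf///AAAAAAAAB//wP///wAAAAAAAB//gP///8AAAAAAAD//gH////AAAAAD8P/HgH////4AAAAD//+DAH////+AAAAD//+CAH//////gAAA="/>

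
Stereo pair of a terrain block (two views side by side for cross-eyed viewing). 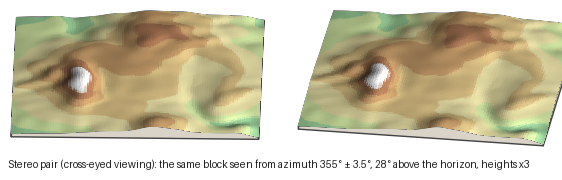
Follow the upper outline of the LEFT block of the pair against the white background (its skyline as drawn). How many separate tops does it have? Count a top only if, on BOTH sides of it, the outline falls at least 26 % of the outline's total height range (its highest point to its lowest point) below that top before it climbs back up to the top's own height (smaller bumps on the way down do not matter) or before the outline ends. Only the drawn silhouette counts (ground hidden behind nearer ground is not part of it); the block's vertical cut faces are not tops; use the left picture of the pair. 0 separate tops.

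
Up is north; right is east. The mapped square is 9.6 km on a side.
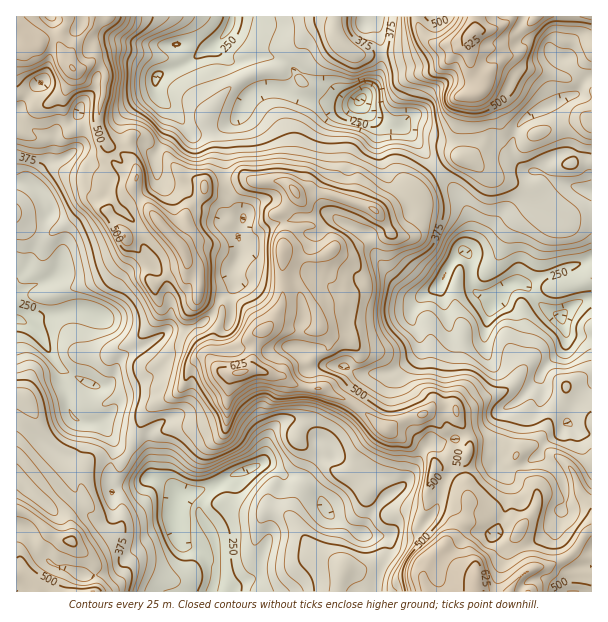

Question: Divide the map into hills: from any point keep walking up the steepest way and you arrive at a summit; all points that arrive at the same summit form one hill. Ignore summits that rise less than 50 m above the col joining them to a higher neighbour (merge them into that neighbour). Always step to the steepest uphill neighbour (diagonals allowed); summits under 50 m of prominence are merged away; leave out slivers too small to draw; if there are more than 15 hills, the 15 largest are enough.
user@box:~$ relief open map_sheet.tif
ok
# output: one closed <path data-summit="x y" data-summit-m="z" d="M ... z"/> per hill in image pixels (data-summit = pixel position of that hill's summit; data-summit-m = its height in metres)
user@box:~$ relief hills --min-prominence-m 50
<path data-summit="240 372" data-summit-m="655" d="M375 118l-2 2 6 12-1 12 7 27 6 11 13 13 8 14-8 11-30 15-26-9-18-12-33 3-24 7-21 16-12 2 1 9-9 21 2 13-12 11-10 18-6 6-18 10-21 1-20 13-21 10-6 6-8 20-8 6-12-1-30-14-1 10 6 14 1 13 4 6 8 7 16 1 6 4 12 15 0 15-5 15 0 11 3 9 25-5 12-8 4 0 15 6 10 8-4 15 0 18 4 15 7 6 15 2 10 6 7-2 0 18-5 22 163 0 3-16 10-25 0-9-4-6-12 0-9-2 1-6 12-21 30-25 9-14 7-18 9-8 9 2 36-12 9-5 18-18 2 11-9 27 0 20 5 3 8 0 27-13 5-5 3-8 13-8 10-14 14 11 11 1 0-174-4-1-10 6-32 9-19 10-17-1-10 8-5 10-18-7-7-12 0-22-6-9 5-11 1-19-7-20-58-73-18-2z"/><path data-summit="473 33" data-summit-m="643" d="M591 16l-225 0-2 4 1 2 7-2 4 4 4 17 2 21-4 18-18 21 6 9 12 11 14 6 13 1 52 64 9 15 4 14 0 12-6 18 6 9 2 27 5 7 8 1 9 6 4-2 2-8 10-8 17 1 12-7 24-9 15-3 14-7z"/><path data-summit="180 246" data-summit-m="596" d="M156 90l-4 6-14 6-16 15 0 27-8 12-13 6-9 0-14-10-6 0-12 8-12 3-12 13-4 6 10 10 7 23-15 39-10 18-8 7 0 15 14-8 12-3 8-5 4 1 7 15 3 12 4 5-30 7-10 6 12 11 16 28 9 9 31 14 8 0 8-6 8-20 6-6 21-10 20-13 21-1 18-10 6-6 10-18 10-8 0-16 9-21-3-21 4-8 0-7-13-14-5-16 0-50 2-6 6-6-40 11-12-17-22-21z"/><path data-summit="477 575" data-summit-m="646" d="M503 409l-18 18-9 5-36 12-9-2-9 8-7 18-9 14-8 8-9 4-17 19-10 20 10 3 12 0 4 6 0 9-12 31 1 10 215-1 0-156-14-3-11-10-10 14-13 8-3 8-5 5-27 13-8 0-5-3 0-20 9-27z"/><path data-summit="93 591" data-summit-m="526" d="M17 319l-1 272 194 1 6-13 1-27-7 2-10-6-15-2-7-6-4-15 0-18 4-15-10-8-15-6-4 0-12 8-25 5-3-9 0-11 5-15 0-15-4-6-8-9-6-4-16-1-8-7-4-6-1-13-6-14 0-13-11-14-10-19-8-9z"/><path data-summit="294 191" data-summit-m="583" d="M275 88l-9 0-14 4-6 7-8 18-12 12-2 6 2 60 8 12 8 8 0 7-4 8 2 11 12-1 21-16 24-7 17 0 7-3 9 0 18 12 26 9 25-12 11-10 2-4-4-9-17-18-6-11-7-27 0-18-18-24-7 2-20 0-22-6-9 0-15-7z"/><path data-summit="72 68" data-summit-m="602" d="M231 16l-214 0-1 97 3 6 11 9 21 10 3 10 1-14 3-5 11-5 9-10 6 11 0 13-11 14 8 2 11 8 9 0 13-6 8-12 0-27 16-15 18-10 0-14 3-4 24-8 23-17 7-3 16-17 3-8z"/><path data-summit="341 42" data-summit-m="424" d="M365 16l-132 0-4 13-13 15 0 3 8 9 7 5 23-5 24 2 9 4 10 11 30 13 15 12 15 4 21-22 4-18-2-21-4-17-4-4-7 2z"/>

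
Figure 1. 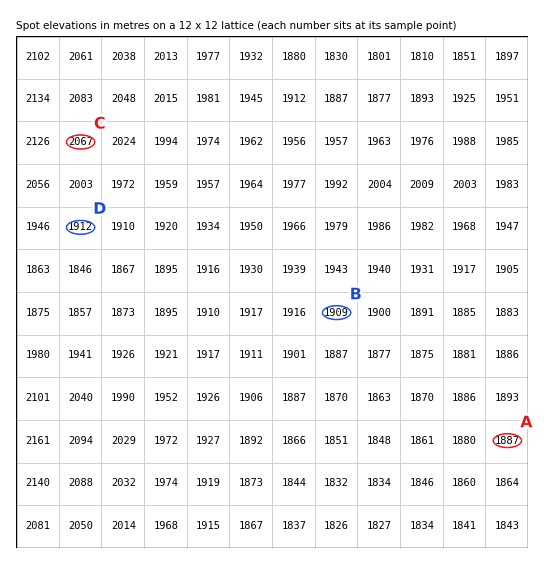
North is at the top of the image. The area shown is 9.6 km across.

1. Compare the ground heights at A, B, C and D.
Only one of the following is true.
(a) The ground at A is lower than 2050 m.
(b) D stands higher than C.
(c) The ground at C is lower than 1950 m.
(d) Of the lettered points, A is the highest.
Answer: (a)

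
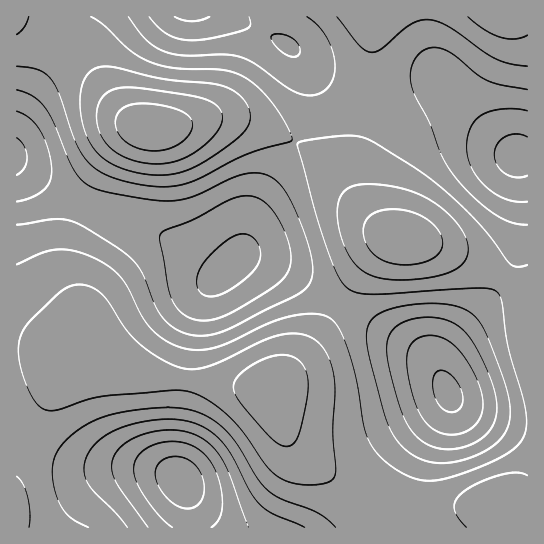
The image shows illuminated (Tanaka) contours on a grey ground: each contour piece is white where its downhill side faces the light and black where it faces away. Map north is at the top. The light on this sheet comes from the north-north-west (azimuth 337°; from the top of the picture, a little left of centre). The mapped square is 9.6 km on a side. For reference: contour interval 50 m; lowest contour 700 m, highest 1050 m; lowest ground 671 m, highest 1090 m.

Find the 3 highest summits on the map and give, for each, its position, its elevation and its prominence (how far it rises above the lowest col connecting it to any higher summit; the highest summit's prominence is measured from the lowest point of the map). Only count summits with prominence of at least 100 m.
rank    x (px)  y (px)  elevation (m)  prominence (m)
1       151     127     1090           419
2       403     239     1037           137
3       271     390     1034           132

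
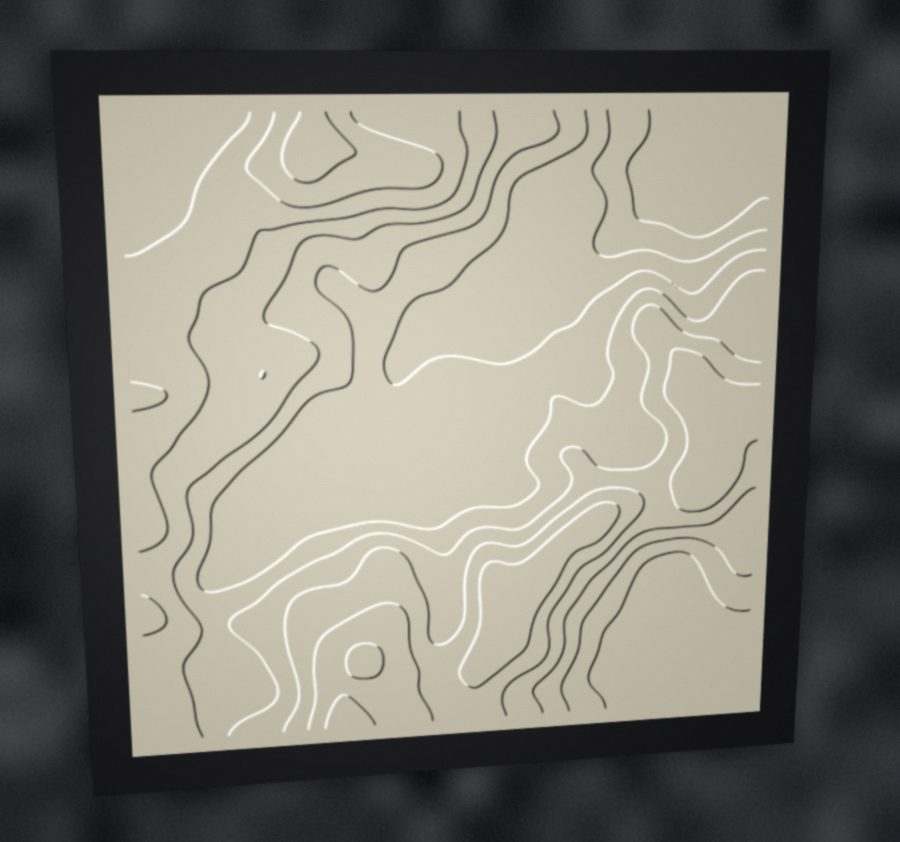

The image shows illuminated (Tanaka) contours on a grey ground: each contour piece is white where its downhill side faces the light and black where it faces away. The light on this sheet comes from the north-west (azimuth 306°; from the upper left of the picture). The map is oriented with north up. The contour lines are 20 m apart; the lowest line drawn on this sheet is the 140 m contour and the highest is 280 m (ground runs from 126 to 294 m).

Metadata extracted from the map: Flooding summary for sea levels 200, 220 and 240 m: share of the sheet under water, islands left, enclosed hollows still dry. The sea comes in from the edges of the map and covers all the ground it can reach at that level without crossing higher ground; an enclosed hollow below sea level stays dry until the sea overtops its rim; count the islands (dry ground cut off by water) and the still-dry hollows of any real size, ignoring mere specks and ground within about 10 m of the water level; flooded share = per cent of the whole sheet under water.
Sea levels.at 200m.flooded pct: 39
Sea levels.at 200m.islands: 0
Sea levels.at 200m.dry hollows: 0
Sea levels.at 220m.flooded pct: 55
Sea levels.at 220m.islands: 0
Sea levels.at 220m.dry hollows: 0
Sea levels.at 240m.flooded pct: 74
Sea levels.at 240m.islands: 0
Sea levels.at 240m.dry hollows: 0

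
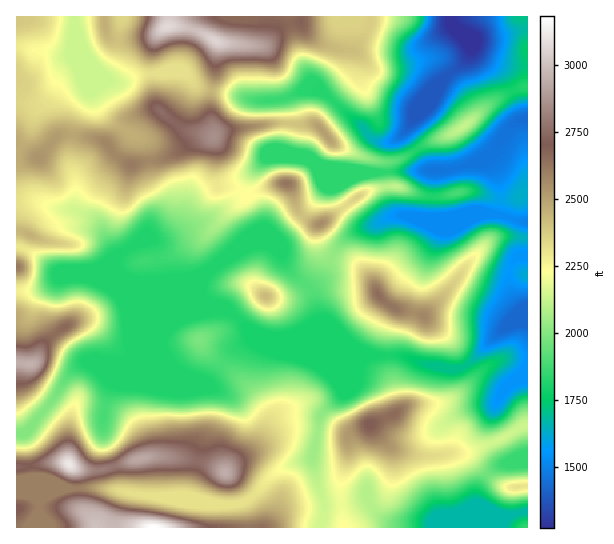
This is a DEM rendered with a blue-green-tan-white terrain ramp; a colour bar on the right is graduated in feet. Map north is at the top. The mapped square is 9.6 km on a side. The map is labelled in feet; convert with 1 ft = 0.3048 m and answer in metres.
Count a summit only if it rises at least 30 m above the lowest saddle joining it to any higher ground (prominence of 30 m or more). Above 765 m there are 10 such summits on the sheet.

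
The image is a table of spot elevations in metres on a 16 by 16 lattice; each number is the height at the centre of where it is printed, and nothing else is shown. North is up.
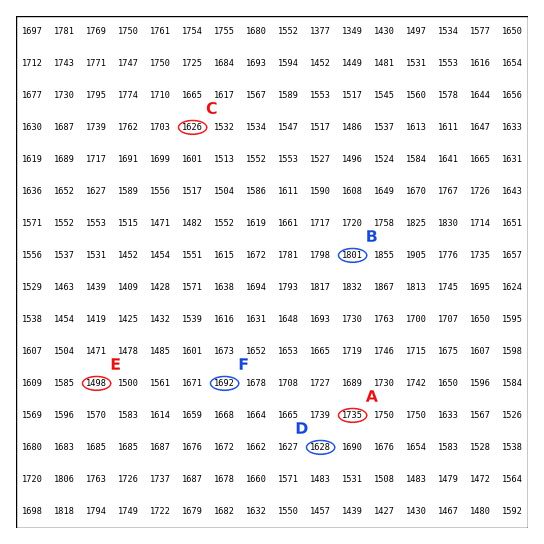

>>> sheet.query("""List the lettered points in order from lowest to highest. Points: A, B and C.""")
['C', 'A', 'B']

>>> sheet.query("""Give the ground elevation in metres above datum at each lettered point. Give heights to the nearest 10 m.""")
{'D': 1630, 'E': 1500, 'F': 1690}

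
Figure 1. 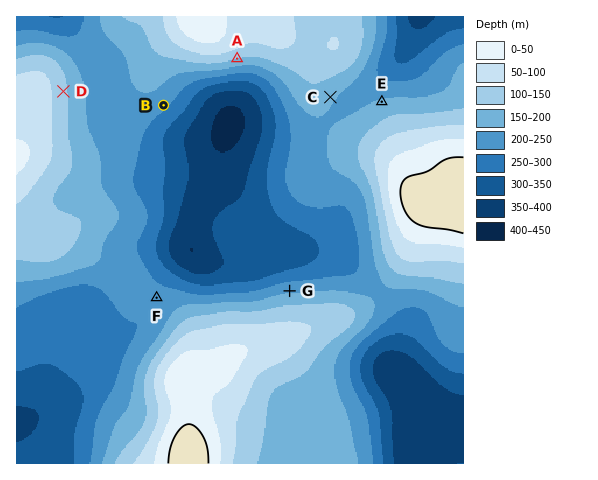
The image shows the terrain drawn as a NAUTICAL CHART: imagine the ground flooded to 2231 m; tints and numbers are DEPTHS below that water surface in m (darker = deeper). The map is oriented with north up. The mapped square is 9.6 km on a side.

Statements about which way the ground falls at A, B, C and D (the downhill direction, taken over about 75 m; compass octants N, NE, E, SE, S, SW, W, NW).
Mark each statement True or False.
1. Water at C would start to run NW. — False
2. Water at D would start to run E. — True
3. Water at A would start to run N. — False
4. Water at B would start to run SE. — True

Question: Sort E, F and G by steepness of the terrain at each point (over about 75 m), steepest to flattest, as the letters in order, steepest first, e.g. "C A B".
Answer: G E F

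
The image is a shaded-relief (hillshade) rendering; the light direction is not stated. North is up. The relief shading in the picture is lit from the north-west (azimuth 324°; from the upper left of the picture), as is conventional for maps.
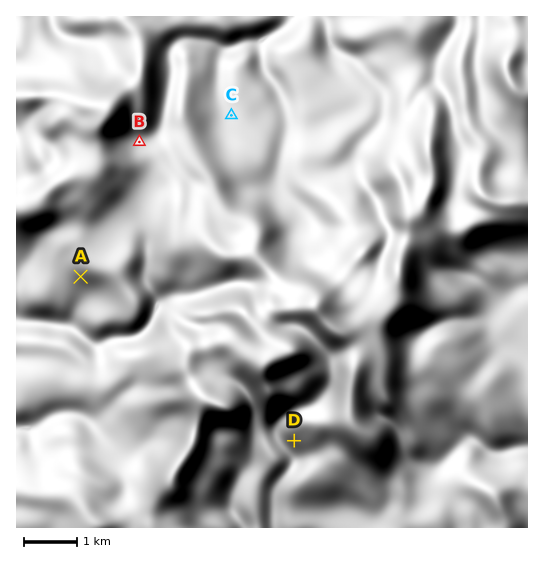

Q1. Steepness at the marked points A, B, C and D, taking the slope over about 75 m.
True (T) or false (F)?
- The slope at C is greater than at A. F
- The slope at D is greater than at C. T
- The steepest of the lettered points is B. F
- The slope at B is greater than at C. T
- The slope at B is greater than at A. F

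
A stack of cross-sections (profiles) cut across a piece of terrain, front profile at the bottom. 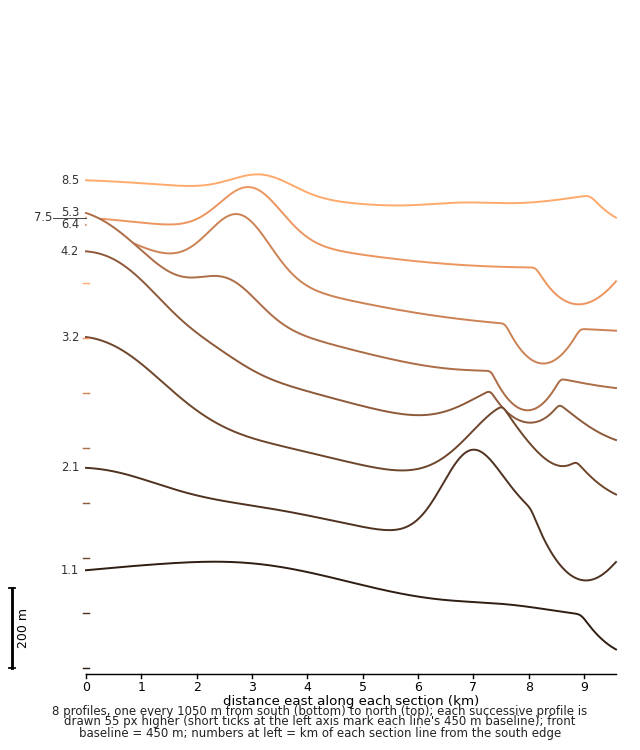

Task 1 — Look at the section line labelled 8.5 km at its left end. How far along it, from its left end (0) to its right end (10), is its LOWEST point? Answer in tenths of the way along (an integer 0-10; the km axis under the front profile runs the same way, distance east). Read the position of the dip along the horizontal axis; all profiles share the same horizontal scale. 10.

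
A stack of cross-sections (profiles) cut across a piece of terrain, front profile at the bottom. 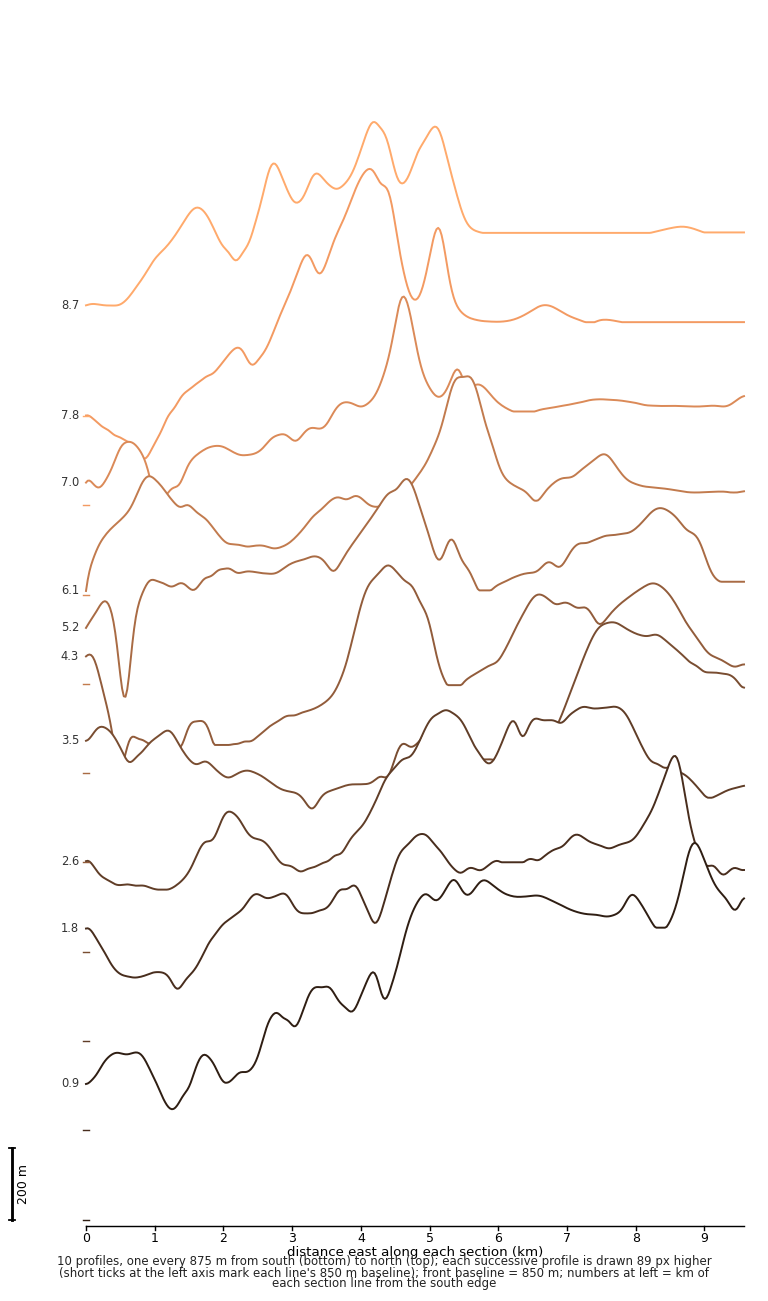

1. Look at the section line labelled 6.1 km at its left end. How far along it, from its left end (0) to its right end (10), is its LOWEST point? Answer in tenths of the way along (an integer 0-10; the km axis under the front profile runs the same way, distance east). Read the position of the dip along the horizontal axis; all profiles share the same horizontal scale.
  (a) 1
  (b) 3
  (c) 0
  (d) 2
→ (c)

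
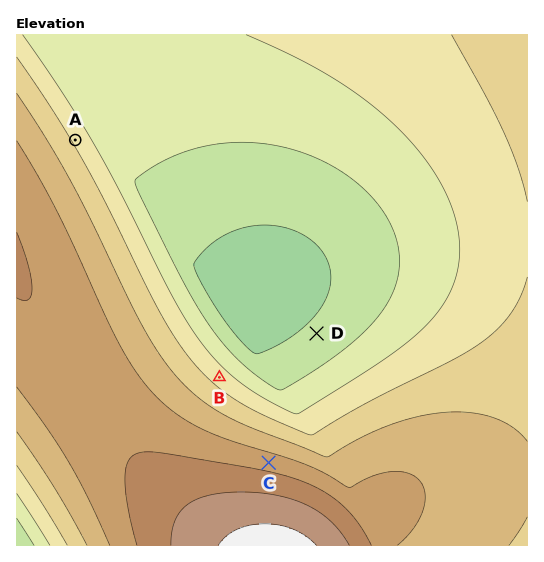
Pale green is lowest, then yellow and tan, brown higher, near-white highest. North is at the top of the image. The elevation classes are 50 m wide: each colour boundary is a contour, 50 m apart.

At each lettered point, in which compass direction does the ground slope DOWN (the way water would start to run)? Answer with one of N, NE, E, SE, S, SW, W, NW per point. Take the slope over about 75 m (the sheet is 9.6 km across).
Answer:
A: NE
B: NE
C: N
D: NW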